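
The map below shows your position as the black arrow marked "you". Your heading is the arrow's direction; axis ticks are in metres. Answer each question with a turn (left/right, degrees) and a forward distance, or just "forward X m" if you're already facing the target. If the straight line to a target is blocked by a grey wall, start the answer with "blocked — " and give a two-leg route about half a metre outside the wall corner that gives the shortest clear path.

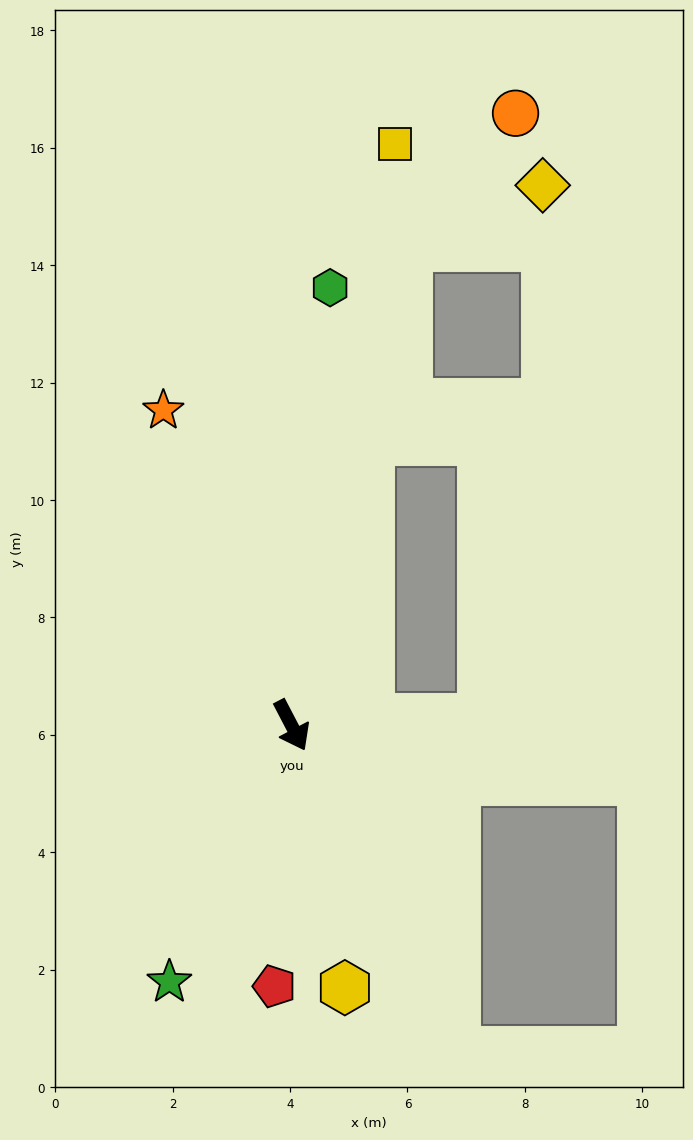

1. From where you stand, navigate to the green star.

turn right 53°, forward 4.8 m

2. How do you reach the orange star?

turn left 175°, forward 5.8 m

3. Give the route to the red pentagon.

turn right 31°, forward 4.5 m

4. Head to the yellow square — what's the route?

turn left 142°, forward 10.1 m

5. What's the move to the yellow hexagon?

turn right 16°, forward 4.6 m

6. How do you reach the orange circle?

blocked — turn left 139°, forward 8.4 m, then turn right 26°, forward 2.9 m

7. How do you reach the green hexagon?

turn left 147°, forward 7.5 m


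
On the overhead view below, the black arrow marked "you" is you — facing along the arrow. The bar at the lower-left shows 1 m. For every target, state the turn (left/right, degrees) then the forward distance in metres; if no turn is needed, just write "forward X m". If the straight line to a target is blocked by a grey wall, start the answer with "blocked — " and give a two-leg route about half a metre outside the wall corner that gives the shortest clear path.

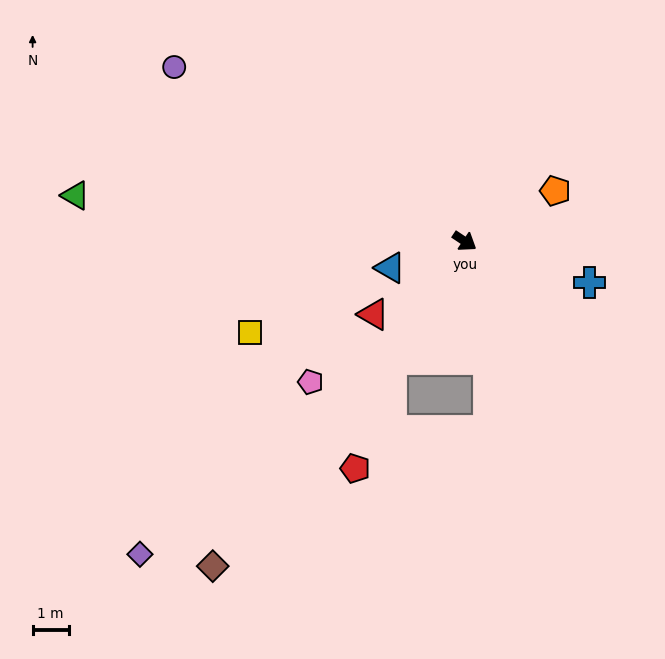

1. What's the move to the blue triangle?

turn right 127°, forward 2.2 m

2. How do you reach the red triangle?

turn right 108°, forward 3.2 m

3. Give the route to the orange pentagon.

turn left 63°, forward 2.9 m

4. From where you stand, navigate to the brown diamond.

turn right 94°, forward 11.4 m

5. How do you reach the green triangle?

turn right 153°, forward 10.9 m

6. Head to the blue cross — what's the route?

turn left 16°, forward 3.7 m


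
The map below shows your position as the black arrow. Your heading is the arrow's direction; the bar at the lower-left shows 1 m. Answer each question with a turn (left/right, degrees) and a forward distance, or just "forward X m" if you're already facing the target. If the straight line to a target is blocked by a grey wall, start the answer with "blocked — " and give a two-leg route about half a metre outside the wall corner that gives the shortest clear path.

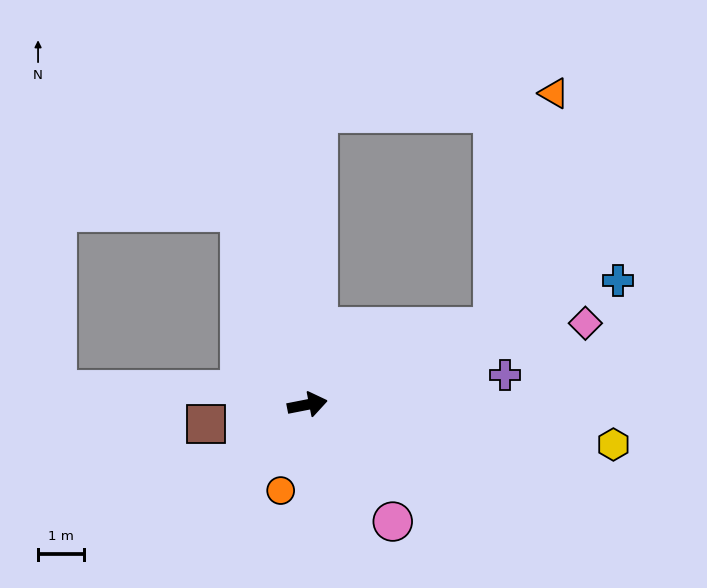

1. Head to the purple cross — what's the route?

turn right 2°, forward 4.4 m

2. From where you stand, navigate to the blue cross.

turn left 11°, forward 7.3 m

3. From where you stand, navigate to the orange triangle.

blocked — turn left 12°, forward 4.4 m, then turn left 52°, forward 5.3 m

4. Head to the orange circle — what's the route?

turn right 118°, forward 2.0 m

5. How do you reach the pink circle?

turn right 65°, forward 3.2 m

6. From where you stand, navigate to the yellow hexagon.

turn right 19°, forward 6.8 m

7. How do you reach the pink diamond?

turn left 5°, forward 6.4 m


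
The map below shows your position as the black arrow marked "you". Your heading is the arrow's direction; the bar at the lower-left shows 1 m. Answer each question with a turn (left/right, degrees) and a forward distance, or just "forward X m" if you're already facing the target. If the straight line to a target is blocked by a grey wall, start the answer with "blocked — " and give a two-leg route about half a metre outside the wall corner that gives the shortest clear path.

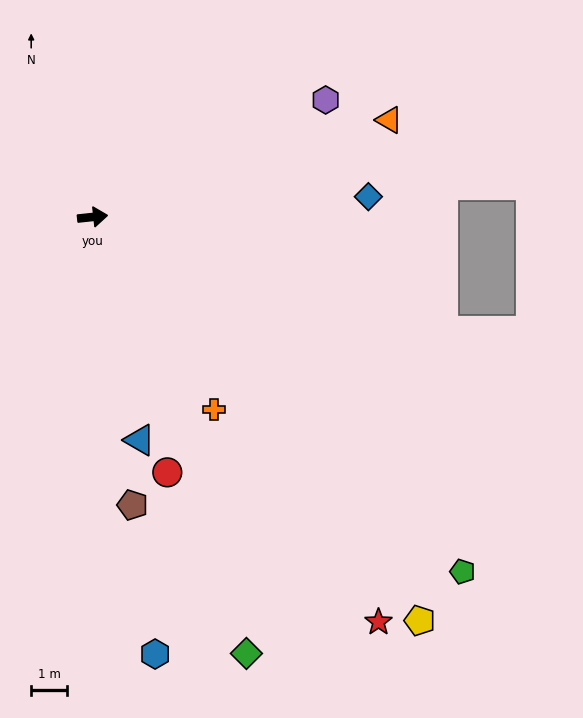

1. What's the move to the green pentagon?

turn right 50°, forward 14.2 m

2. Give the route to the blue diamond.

forward 7.7 m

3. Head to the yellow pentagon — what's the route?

turn right 57°, forward 14.4 m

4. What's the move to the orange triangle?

turn left 12°, forward 8.6 m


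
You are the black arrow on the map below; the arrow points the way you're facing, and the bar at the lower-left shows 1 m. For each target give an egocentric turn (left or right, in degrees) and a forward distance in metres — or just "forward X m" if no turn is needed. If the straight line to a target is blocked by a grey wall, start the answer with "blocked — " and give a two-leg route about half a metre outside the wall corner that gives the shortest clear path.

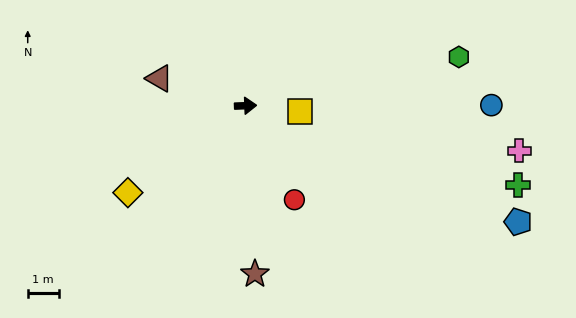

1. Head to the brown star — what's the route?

turn right 89°, forward 5.4 m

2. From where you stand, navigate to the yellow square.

turn right 8°, forward 1.8 m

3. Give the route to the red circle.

turn right 65°, forward 3.4 m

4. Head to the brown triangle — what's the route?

turn left 160°, forward 2.9 m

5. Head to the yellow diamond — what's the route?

turn right 146°, forward 4.7 m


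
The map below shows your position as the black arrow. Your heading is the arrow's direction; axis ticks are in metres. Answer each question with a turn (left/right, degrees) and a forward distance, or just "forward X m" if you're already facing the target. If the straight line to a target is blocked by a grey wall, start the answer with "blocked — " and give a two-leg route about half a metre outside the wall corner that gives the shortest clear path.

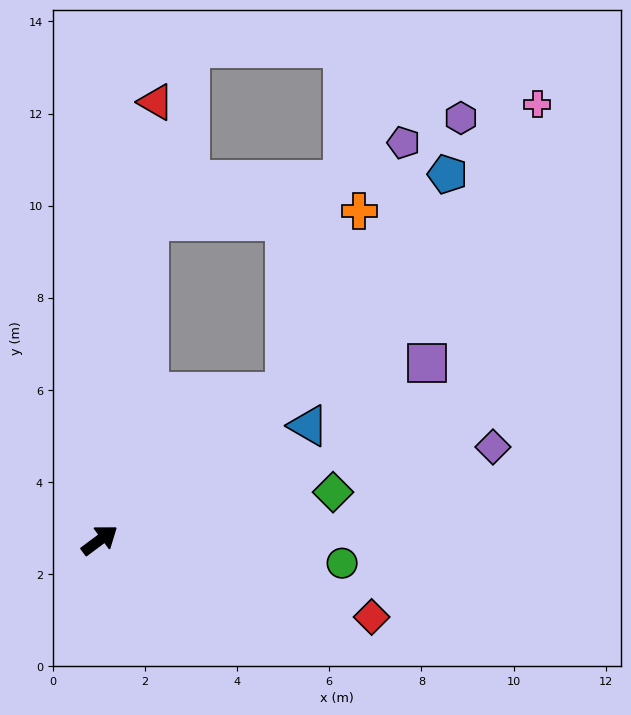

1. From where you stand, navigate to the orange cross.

blocked — turn left 2°, forward 5.2 m, then turn left 29°, forward 4.2 m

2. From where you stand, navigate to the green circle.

turn right 42°, forward 5.3 m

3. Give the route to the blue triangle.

turn right 8°, forward 5.2 m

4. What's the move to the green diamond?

turn right 25°, forward 5.2 m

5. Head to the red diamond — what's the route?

turn right 52°, forward 6.1 m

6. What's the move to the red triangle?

turn left 46°, forward 9.6 m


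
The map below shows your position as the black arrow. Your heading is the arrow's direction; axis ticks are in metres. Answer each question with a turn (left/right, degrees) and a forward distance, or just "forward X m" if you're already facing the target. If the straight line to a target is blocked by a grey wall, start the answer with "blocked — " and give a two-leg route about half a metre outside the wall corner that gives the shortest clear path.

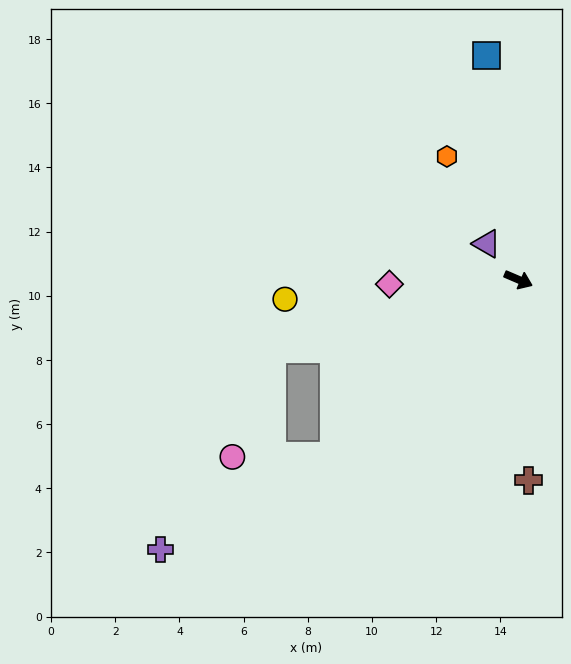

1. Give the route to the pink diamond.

turn right 155°, forward 4.0 m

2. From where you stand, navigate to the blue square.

turn left 121°, forward 7.1 m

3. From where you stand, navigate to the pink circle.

blocked — turn right 113°, forward 8.0 m, then turn right 43°, forward 3.2 m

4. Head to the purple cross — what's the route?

blocked — turn right 113°, forward 8.0 m, then turn right 15°, forward 6.1 m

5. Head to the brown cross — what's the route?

turn right 64°, forward 6.3 m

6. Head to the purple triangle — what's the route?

turn left 155°, forward 1.5 m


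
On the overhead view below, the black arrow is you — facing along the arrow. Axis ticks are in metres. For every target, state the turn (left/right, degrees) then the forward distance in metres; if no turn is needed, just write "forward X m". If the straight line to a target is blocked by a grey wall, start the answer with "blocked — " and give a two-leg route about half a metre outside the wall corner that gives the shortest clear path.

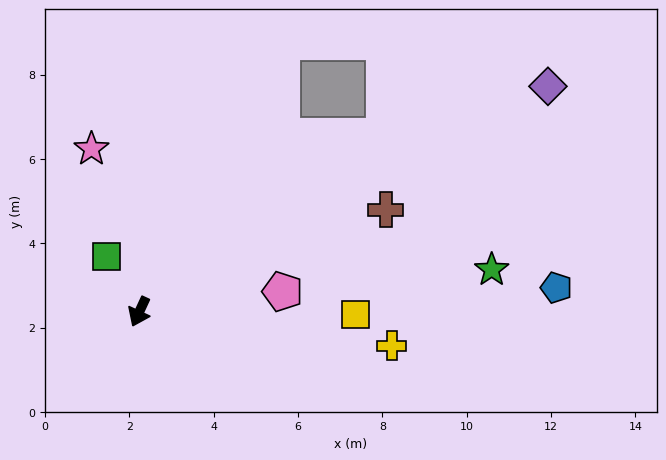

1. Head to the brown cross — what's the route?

turn left 137°, forward 6.3 m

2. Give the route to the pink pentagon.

turn left 123°, forward 3.4 m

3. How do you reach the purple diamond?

turn left 144°, forward 11.1 m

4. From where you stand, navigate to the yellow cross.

turn left 107°, forward 6.0 m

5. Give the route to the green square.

turn right 125°, forward 1.5 m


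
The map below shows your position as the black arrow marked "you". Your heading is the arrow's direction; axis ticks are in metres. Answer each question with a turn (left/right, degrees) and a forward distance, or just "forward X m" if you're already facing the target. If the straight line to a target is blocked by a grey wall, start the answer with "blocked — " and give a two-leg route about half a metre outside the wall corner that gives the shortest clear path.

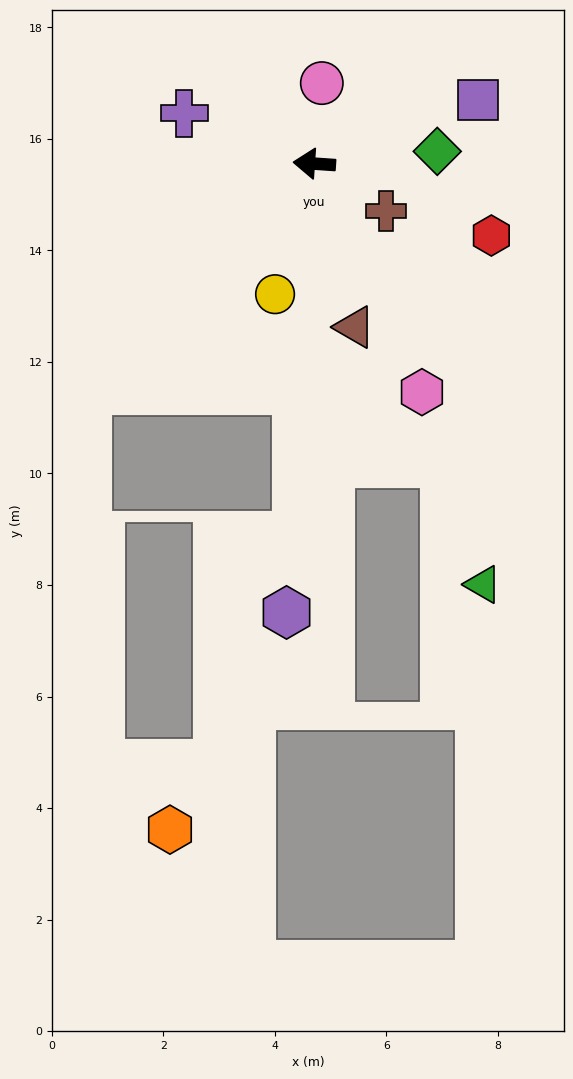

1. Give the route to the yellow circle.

turn left 77°, forward 2.4 m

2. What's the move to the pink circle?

turn right 91°, forward 1.5 m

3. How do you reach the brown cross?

turn left 151°, forward 1.5 m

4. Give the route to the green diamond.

turn right 170°, forward 2.2 m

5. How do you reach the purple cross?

turn right 17°, forward 2.5 m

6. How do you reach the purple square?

turn right 155°, forward 3.1 m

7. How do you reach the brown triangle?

turn left 108°, forward 3.0 m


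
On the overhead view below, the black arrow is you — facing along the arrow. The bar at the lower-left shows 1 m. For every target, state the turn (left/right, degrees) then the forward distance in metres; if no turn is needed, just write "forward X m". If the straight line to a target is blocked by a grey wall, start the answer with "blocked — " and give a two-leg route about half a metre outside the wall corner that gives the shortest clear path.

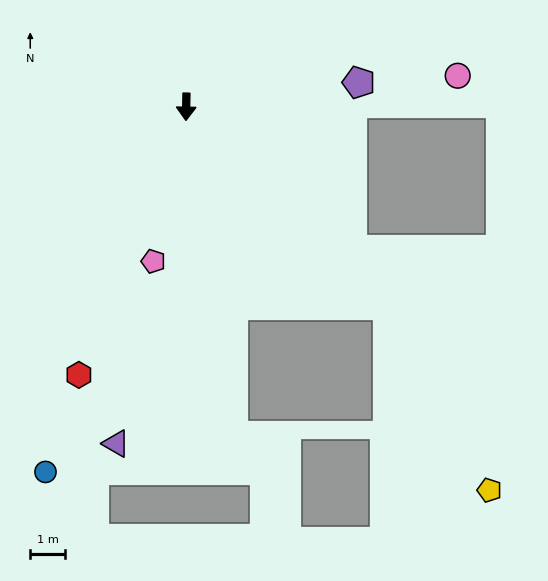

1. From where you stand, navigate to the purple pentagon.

turn left 99°, forward 5.0 m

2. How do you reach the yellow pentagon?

blocked — turn left 47°, forward 8.0 m, then turn right 17°, forward 6.0 m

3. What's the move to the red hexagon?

turn right 21°, forward 8.2 m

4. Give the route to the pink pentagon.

turn right 11°, forward 4.5 m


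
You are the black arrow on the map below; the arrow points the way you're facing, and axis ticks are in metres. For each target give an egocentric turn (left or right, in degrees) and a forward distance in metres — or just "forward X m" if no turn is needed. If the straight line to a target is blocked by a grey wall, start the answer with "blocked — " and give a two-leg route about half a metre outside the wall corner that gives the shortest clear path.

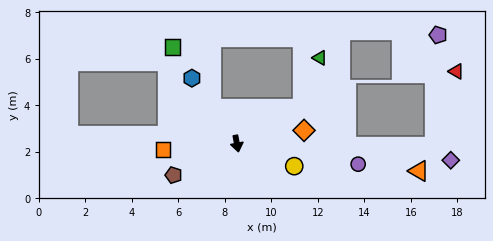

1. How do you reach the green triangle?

blocked — turn left 108°, forward 3.2 m, then turn left 42°, forward 2.3 m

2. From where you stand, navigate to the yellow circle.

turn left 58°, forward 2.7 m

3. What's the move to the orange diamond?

turn left 91°, forward 2.9 m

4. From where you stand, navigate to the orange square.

turn right 96°, forward 3.2 m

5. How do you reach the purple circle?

turn left 70°, forward 5.3 m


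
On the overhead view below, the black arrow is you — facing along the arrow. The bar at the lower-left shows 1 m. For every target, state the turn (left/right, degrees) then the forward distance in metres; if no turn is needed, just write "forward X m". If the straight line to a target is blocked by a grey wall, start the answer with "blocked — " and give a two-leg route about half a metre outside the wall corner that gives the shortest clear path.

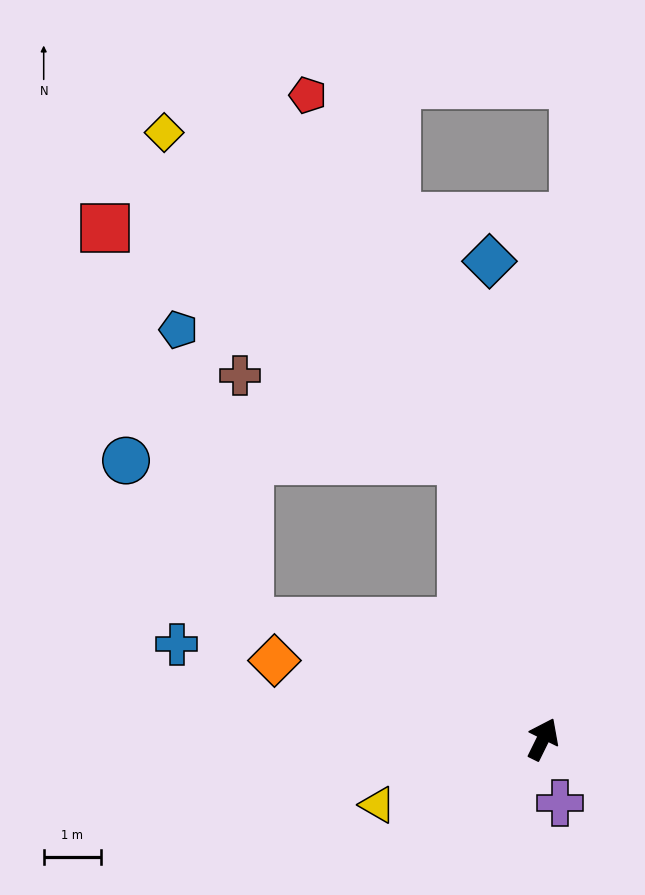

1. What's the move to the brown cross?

blocked — turn left 42°, forward 5.1 m, then turn left 53°, forward 4.1 m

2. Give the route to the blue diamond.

turn left 33°, forward 8.4 m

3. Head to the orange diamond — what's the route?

turn left 100°, forward 4.9 m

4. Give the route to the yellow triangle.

turn left 138°, forward 3.1 m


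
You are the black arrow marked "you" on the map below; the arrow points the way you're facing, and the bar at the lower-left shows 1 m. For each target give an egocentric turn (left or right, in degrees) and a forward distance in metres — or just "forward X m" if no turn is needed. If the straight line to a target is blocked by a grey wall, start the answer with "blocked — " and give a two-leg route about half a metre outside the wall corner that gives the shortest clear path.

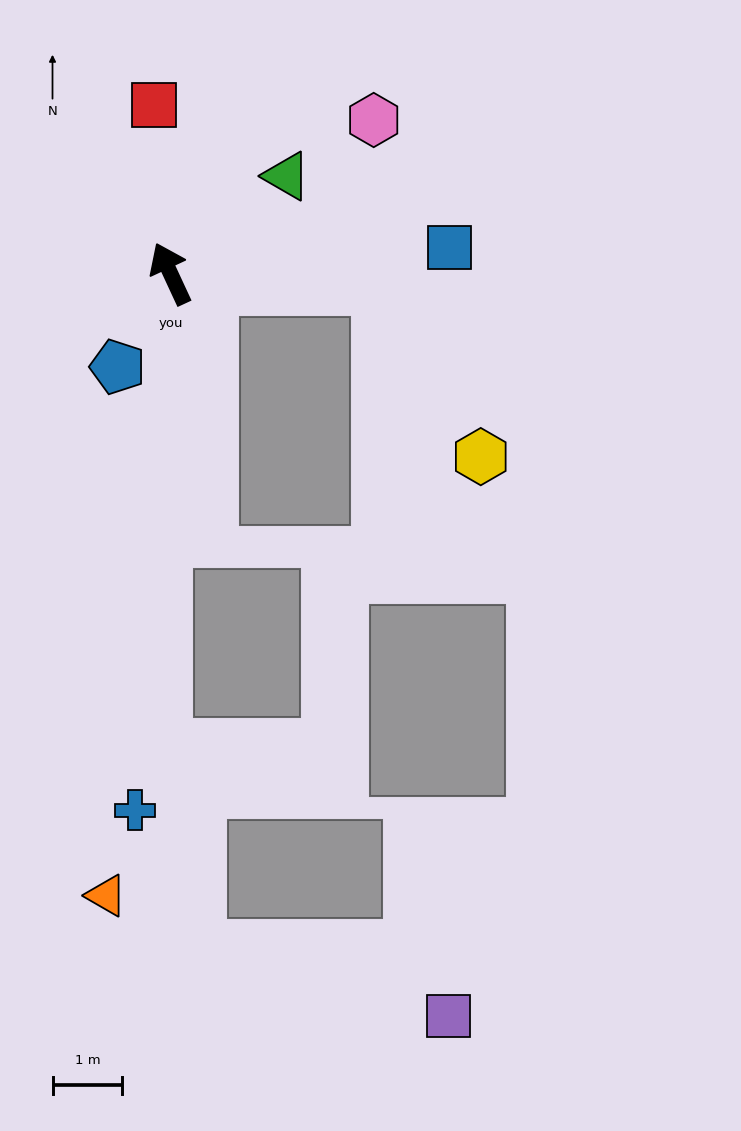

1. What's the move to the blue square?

turn right 110°, forward 4.0 m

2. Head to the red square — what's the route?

turn right 19°, forward 2.4 m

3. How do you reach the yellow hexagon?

blocked — turn right 118°, forward 3.0 m, then turn right 57°, forward 2.8 m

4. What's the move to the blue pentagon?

turn left 126°, forward 1.5 m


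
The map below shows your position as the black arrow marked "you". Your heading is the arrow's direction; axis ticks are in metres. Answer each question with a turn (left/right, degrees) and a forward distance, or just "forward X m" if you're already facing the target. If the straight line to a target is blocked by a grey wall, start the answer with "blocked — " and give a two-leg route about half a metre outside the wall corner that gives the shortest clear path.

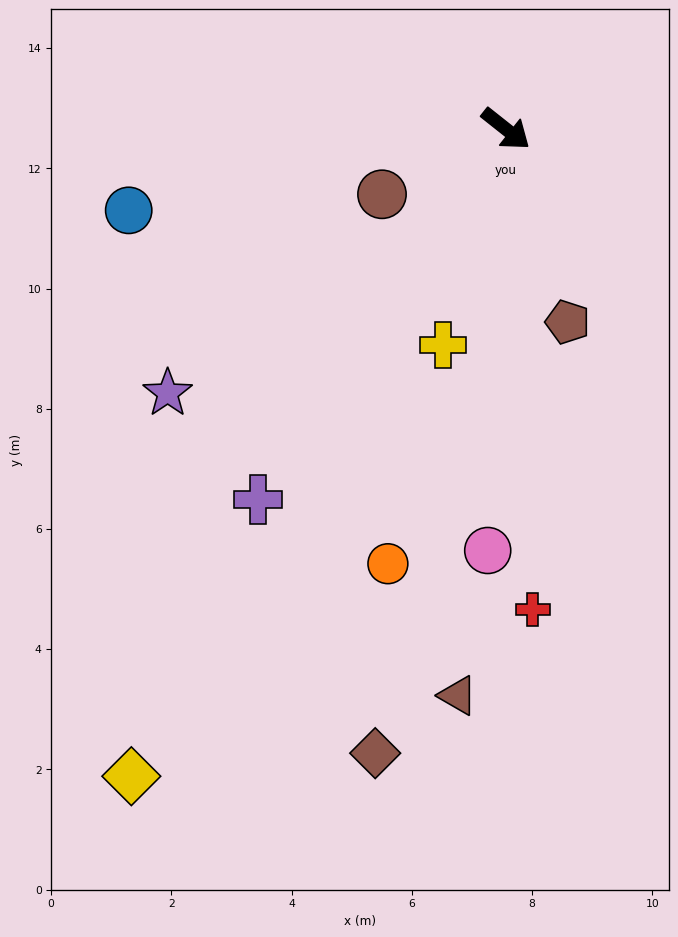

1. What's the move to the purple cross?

turn right 85°, forward 7.4 m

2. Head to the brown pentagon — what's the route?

turn right 34°, forward 3.4 m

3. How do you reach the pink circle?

turn right 54°, forward 7.0 m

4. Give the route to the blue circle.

turn right 129°, forward 6.4 m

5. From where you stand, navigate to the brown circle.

turn right 114°, forward 2.3 m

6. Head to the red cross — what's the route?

turn right 48°, forward 8.0 m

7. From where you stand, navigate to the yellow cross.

turn right 68°, forward 3.7 m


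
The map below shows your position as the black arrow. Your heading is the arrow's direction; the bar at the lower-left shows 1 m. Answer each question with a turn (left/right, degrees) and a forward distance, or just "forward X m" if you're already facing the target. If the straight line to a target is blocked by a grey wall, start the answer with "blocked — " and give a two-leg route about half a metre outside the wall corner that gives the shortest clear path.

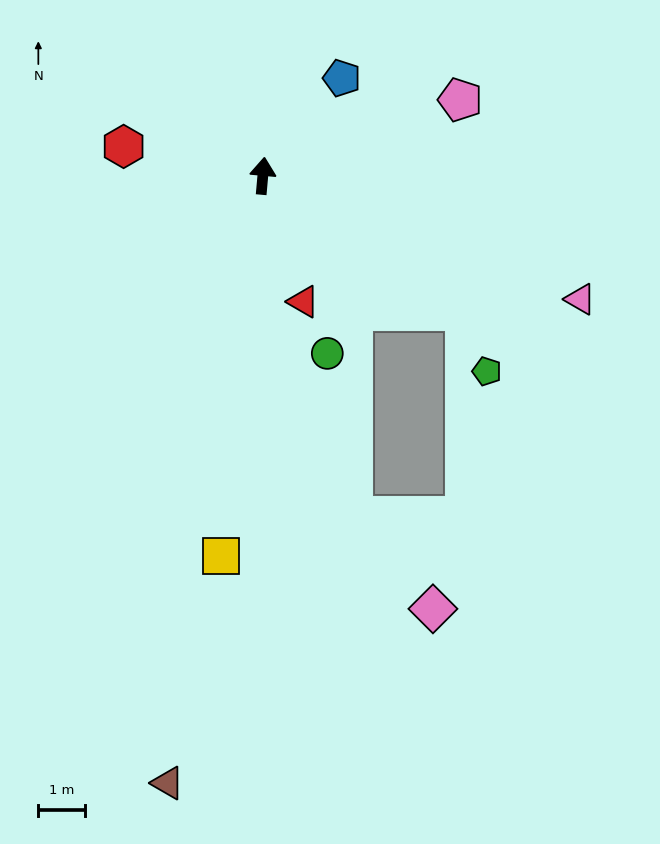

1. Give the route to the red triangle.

turn right 157°, forward 2.9 m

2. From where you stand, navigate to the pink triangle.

turn right 106°, forward 7.3 m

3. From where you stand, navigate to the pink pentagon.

turn right 64°, forward 4.6 m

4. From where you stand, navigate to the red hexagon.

turn left 83°, forward 3.1 m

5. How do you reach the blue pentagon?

turn right 34°, forward 2.7 m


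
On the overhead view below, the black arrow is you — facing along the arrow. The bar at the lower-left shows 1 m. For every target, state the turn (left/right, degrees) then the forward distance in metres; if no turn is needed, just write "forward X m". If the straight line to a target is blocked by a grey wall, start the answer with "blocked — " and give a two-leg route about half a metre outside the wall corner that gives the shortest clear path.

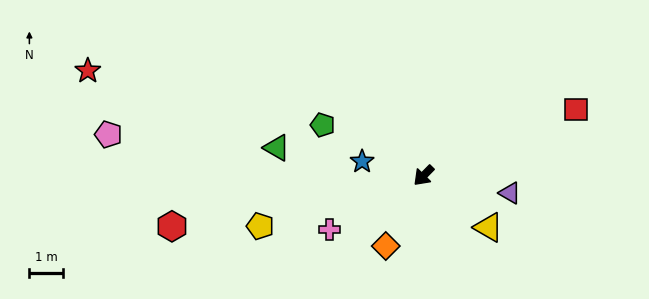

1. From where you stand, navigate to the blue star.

turn right 58°, forward 1.9 m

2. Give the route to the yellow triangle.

turn left 96°, forward 2.5 m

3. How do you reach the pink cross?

turn right 16°, forward 3.2 m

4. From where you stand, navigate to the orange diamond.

turn left 16°, forward 2.4 m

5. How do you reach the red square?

turn left 158°, forward 5.0 m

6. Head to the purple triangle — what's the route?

turn left 123°, forward 2.6 m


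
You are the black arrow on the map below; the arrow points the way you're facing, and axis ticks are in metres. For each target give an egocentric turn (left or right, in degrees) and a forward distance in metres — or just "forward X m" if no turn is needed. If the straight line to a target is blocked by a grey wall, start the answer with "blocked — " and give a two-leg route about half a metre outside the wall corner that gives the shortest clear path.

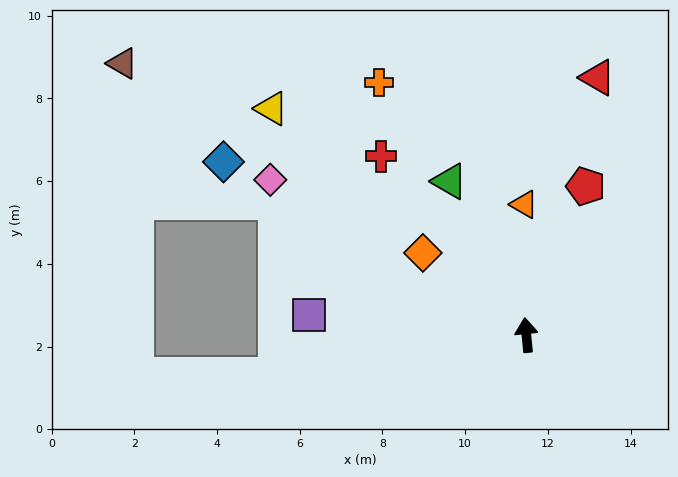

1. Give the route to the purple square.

turn left 79°, forward 5.3 m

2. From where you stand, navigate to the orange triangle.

turn right 5°, forward 3.2 m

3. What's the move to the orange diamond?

turn left 46°, forward 3.2 m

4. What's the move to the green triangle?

turn left 21°, forward 4.2 m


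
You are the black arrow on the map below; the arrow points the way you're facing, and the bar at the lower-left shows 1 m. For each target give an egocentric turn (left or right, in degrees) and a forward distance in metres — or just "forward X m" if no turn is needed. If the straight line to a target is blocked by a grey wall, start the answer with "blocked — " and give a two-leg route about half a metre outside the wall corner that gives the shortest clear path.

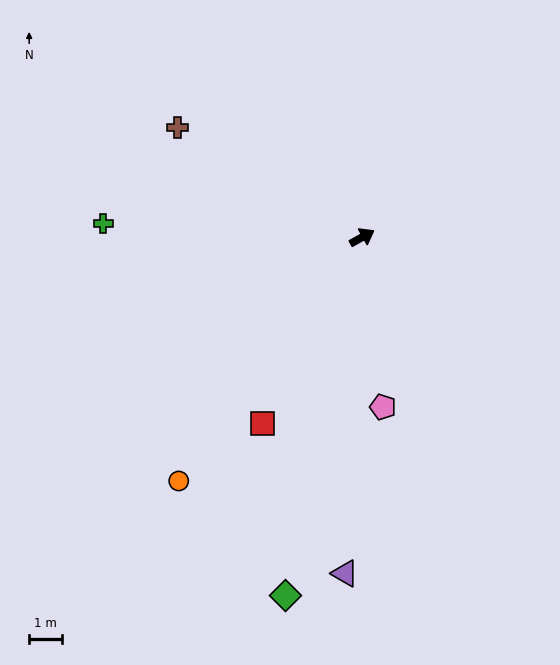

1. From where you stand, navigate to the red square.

turn right 147°, forward 6.5 m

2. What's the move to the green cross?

turn left 148°, forward 7.9 m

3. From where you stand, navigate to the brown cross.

turn left 120°, forward 6.6 m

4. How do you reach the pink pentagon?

turn right 112°, forward 5.2 m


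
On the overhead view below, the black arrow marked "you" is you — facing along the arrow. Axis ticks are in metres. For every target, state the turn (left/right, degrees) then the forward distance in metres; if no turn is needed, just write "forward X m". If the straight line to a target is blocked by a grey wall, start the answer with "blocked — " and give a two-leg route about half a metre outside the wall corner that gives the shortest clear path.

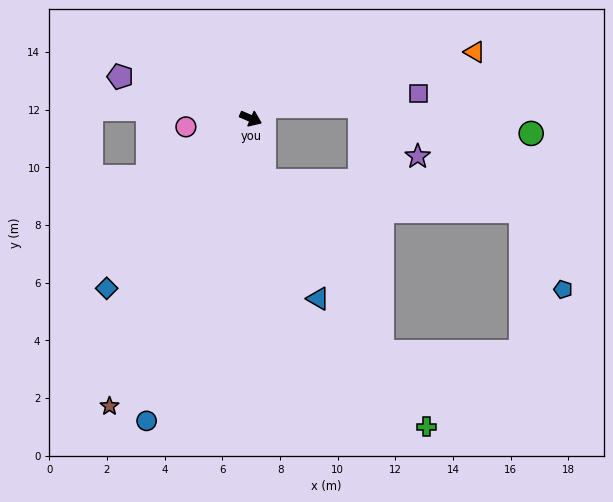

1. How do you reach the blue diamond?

turn right 107°, forward 7.7 m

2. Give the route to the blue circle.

turn right 86°, forward 11.1 m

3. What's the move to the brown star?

turn right 93°, forward 11.1 m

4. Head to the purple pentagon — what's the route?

turn right 174°, forward 4.8 m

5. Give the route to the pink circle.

turn right 149°, forward 2.3 m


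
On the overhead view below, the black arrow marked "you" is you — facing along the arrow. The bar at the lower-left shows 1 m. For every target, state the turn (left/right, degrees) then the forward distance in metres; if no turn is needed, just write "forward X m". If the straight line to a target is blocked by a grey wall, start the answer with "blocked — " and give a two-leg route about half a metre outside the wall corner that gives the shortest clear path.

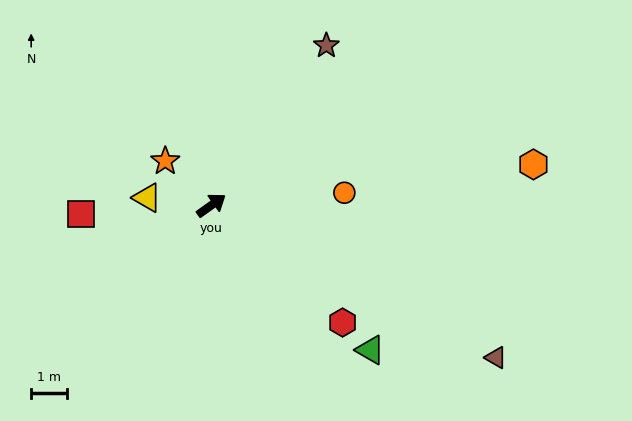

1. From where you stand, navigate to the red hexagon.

turn right 77°, forward 5.0 m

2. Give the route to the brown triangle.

turn right 64°, forward 9.1 m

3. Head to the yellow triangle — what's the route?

turn left 138°, forward 1.8 m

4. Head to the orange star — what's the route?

turn left 101°, forward 1.8 m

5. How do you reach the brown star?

turn left 19°, forward 5.6 m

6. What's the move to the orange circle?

turn right 30°, forward 3.8 m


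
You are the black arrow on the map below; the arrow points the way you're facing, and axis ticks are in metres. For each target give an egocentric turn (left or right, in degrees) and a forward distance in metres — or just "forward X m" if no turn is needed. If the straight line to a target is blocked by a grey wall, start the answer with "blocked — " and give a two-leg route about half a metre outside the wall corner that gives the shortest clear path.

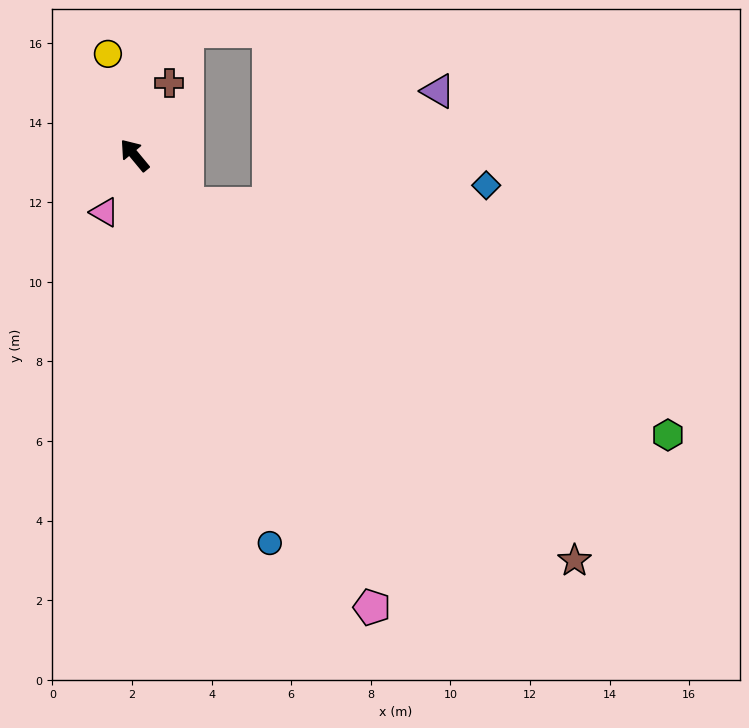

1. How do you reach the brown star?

turn right 172°, forward 15.0 m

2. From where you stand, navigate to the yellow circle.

turn right 25°, forward 2.6 m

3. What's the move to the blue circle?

turn left 160°, forward 10.3 m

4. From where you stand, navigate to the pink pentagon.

turn left 168°, forward 12.8 m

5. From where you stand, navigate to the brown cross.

turn right 65°, forward 2.0 m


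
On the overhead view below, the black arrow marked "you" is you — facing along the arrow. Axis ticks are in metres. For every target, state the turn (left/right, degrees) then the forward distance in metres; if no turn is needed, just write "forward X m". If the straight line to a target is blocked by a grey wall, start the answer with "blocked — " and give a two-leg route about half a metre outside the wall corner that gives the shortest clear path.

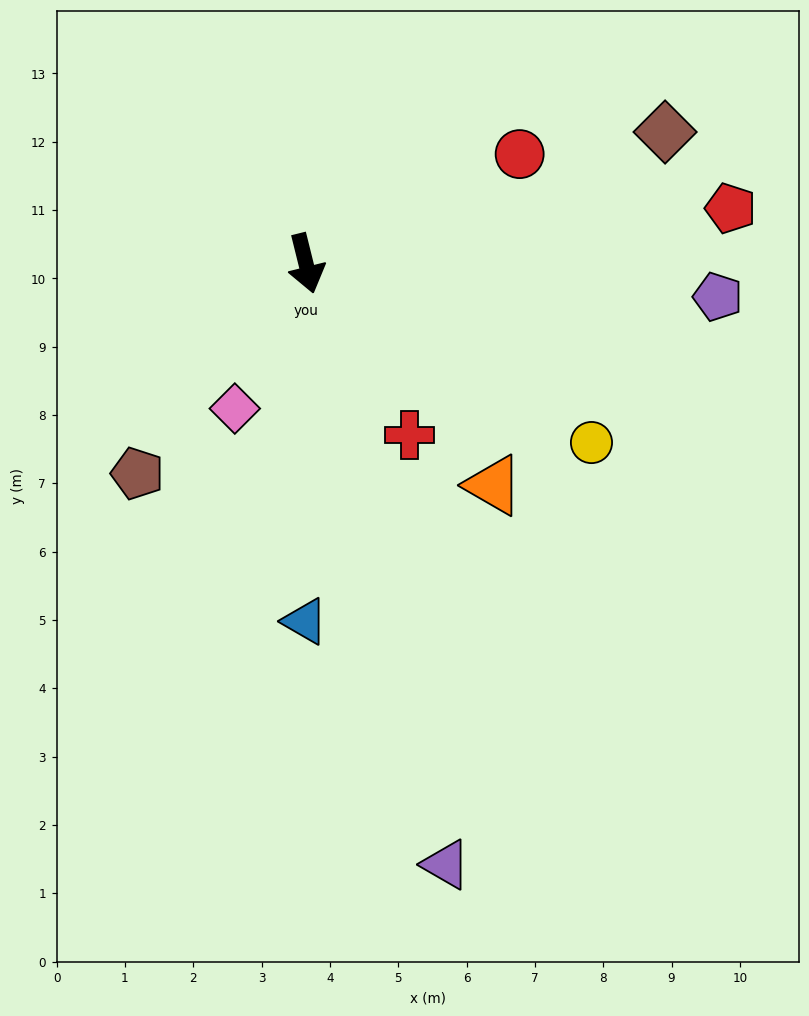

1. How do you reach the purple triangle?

forward 9.0 m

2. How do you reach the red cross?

turn left 17°, forward 2.9 m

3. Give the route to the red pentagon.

turn left 83°, forward 6.3 m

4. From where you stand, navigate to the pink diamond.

turn right 40°, forward 2.4 m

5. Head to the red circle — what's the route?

turn left 103°, forward 3.5 m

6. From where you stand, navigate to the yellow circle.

turn left 44°, forward 4.9 m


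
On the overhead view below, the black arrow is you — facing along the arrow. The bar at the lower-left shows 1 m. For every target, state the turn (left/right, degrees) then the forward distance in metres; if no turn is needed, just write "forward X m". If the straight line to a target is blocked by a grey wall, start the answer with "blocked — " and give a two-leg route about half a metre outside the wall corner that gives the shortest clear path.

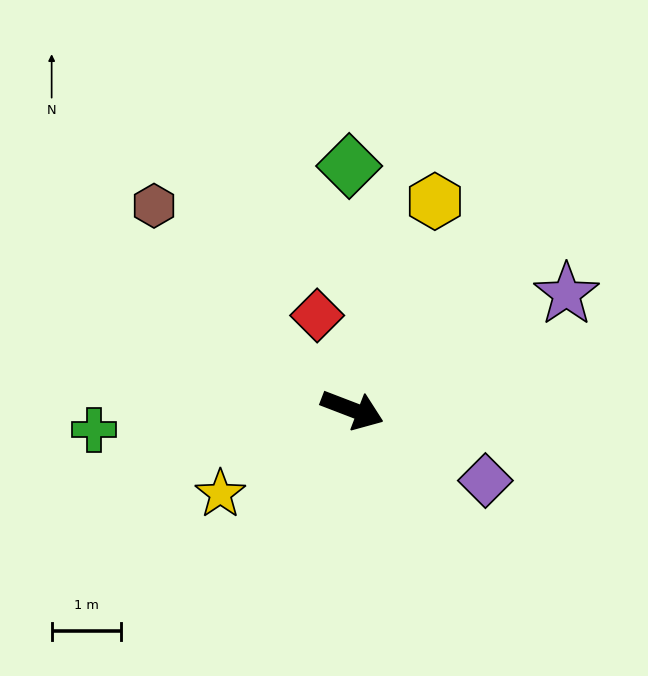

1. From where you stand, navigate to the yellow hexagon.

turn left 89°, forward 3.2 m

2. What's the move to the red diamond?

turn left 131°, forward 1.5 m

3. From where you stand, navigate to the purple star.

turn left 49°, forward 3.5 m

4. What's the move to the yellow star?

turn right 126°, forward 2.3 m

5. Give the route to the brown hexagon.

turn left 155°, forward 4.1 m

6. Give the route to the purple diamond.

turn right 7°, forward 2.2 m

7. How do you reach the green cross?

turn right 155°, forward 3.8 m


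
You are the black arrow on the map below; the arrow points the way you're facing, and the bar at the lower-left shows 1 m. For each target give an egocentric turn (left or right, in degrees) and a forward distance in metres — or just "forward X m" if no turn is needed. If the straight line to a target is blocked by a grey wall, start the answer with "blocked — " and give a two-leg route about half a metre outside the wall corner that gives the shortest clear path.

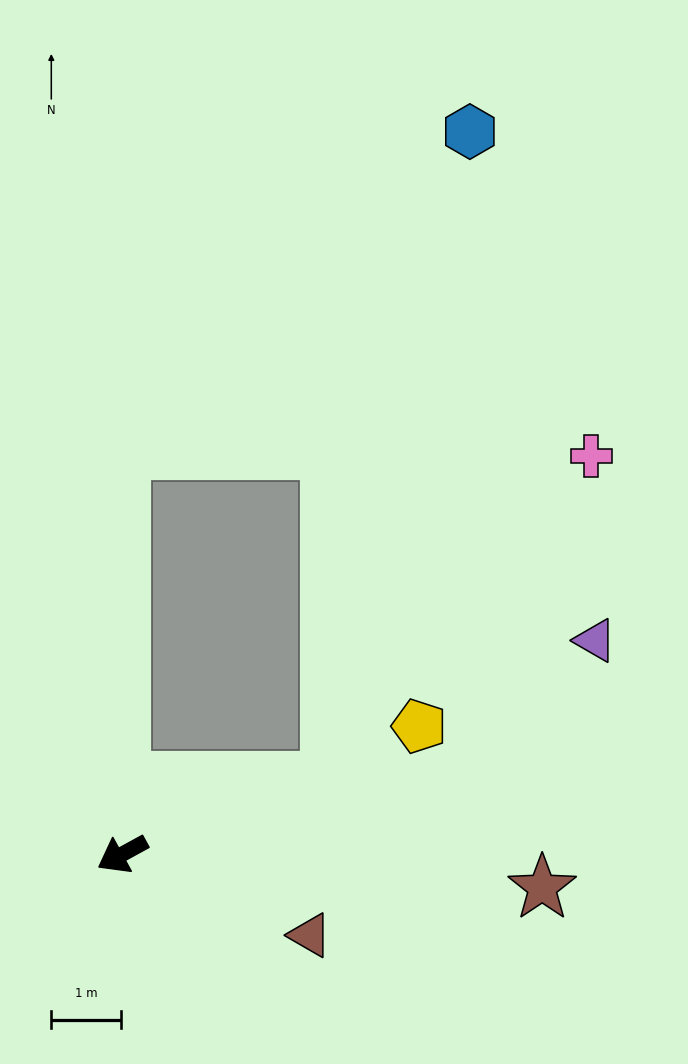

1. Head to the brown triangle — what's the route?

turn left 128°, forward 2.9 m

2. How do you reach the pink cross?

blocked — turn right 118°, forward 5.8 m, then turn right 91°, forward 6.7 m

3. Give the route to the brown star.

turn left 147°, forward 6.0 m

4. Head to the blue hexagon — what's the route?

blocked — turn right 118°, forward 5.8 m, then turn right 48°, forward 6.8 m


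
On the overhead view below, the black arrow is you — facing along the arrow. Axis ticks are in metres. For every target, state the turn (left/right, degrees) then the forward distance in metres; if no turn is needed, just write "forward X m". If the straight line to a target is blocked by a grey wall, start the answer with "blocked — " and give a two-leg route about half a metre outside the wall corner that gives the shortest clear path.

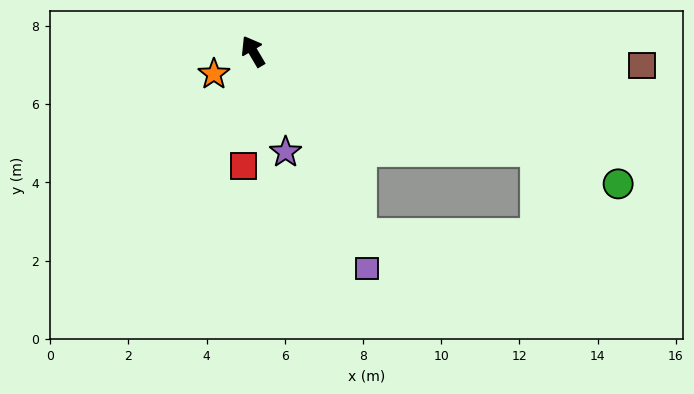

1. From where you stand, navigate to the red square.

turn left 145°, forward 2.9 m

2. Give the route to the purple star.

turn left 167°, forward 2.7 m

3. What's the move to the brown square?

turn right 123°, forward 10.0 m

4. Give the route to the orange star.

turn left 90°, forward 1.2 m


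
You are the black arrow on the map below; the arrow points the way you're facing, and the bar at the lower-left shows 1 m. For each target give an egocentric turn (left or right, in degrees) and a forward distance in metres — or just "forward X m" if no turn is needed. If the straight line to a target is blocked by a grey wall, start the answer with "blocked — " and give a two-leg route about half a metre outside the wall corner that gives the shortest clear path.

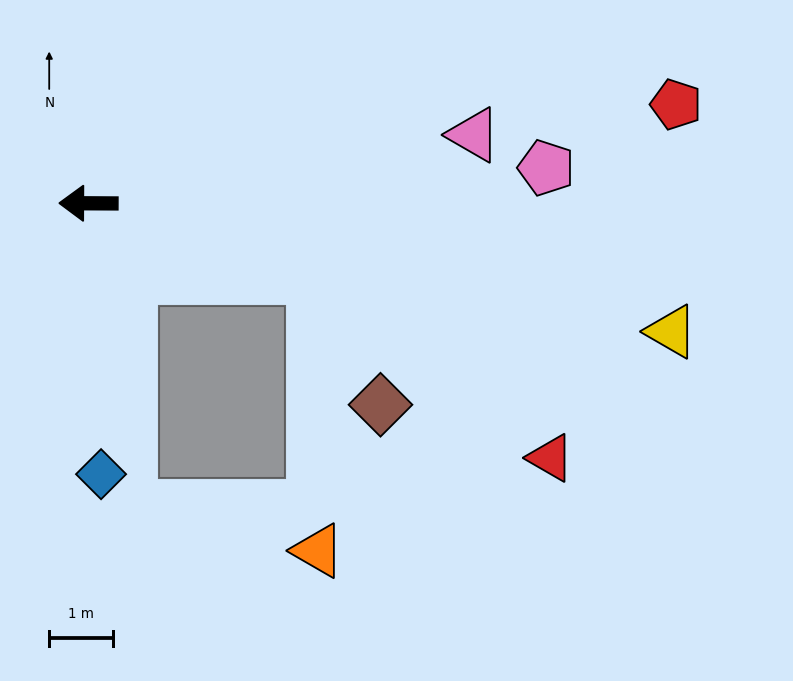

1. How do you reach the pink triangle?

turn right 170°, forward 6.1 m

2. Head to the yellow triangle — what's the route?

turn left 168°, forward 9.3 m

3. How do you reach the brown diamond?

blocked — turn left 162°, forward 3.7 m, then turn right 44°, forward 2.3 m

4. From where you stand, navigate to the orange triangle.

blocked — turn left 162°, forward 3.7 m, then turn right 71°, forward 4.3 m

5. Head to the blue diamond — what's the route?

turn left 93°, forward 4.2 m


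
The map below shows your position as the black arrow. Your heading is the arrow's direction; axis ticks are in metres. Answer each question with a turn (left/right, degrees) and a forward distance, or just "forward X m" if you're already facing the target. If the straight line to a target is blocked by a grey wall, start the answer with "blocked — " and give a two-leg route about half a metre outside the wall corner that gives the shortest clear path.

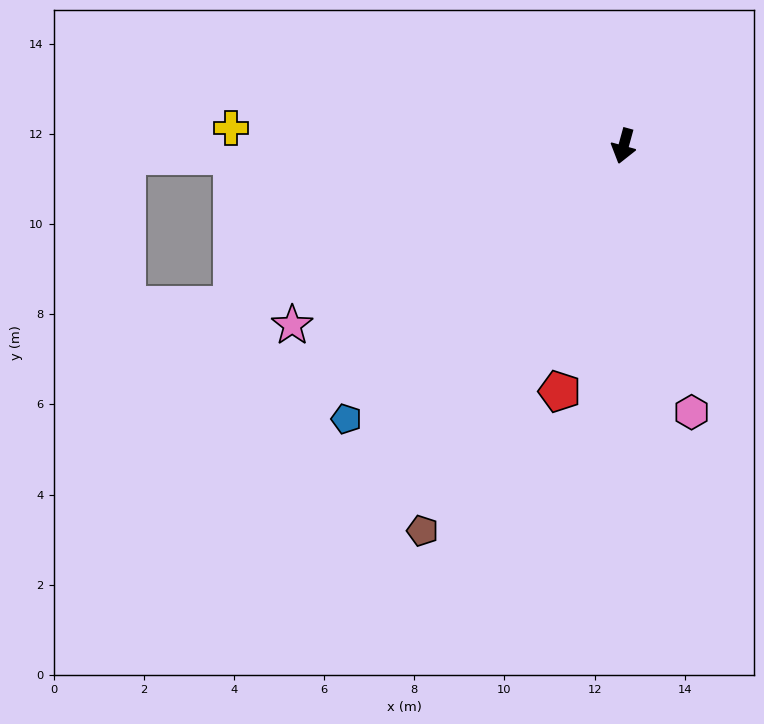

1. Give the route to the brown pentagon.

turn right 12°, forward 9.6 m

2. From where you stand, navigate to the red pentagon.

forward 5.6 m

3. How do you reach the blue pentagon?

turn right 30°, forward 8.6 m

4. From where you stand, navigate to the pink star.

turn right 46°, forward 8.4 m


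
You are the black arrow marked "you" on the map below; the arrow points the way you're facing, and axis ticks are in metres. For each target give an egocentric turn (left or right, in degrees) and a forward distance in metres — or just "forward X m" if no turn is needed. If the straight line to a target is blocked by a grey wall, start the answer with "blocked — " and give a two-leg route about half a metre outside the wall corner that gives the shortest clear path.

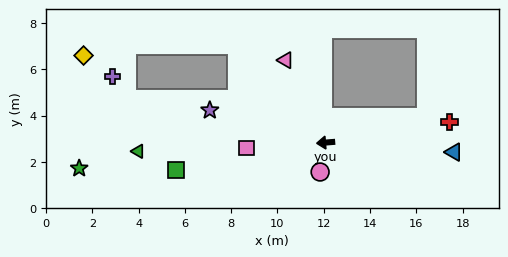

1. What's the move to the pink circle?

turn left 75°, forward 1.3 m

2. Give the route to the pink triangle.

turn right 69°, forward 4.0 m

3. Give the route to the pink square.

forward 3.4 m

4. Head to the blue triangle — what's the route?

turn left 171°, forward 5.6 m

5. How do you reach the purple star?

turn right 20°, forward 5.2 m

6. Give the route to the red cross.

turn right 175°, forward 5.4 m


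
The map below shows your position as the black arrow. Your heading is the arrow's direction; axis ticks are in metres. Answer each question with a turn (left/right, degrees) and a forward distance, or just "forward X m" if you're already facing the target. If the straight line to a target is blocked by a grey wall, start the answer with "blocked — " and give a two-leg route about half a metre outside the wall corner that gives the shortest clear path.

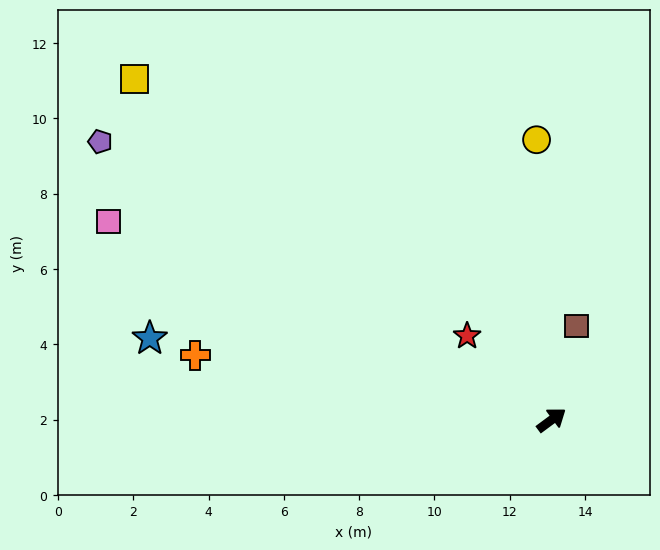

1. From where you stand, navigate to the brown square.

turn left 38°, forward 2.6 m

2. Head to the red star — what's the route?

turn left 99°, forward 3.2 m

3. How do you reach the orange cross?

turn left 133°, forward 9.6 m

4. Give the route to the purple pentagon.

turn left 112°, forward 14.1 m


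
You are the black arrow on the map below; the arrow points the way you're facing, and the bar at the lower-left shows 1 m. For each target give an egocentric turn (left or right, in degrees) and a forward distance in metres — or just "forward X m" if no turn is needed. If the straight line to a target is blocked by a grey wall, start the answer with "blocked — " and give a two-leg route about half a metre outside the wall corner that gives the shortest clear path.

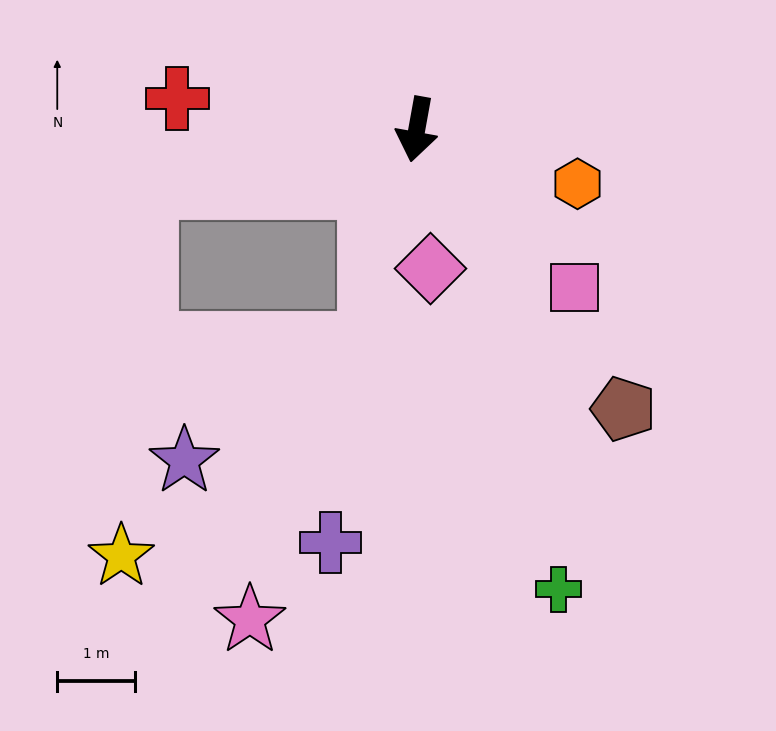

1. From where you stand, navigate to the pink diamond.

turn left 16°, forward 1.8 m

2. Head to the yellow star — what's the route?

blocked — turn right 68°, forward 3.6 m, then turn left 74°, forward 4.8 m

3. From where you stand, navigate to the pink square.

turn left 55°, forward 2.9 m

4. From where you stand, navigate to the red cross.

turn right 87°, forward 3.1 m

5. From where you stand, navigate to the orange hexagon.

turn left 82°, forward 2.2 m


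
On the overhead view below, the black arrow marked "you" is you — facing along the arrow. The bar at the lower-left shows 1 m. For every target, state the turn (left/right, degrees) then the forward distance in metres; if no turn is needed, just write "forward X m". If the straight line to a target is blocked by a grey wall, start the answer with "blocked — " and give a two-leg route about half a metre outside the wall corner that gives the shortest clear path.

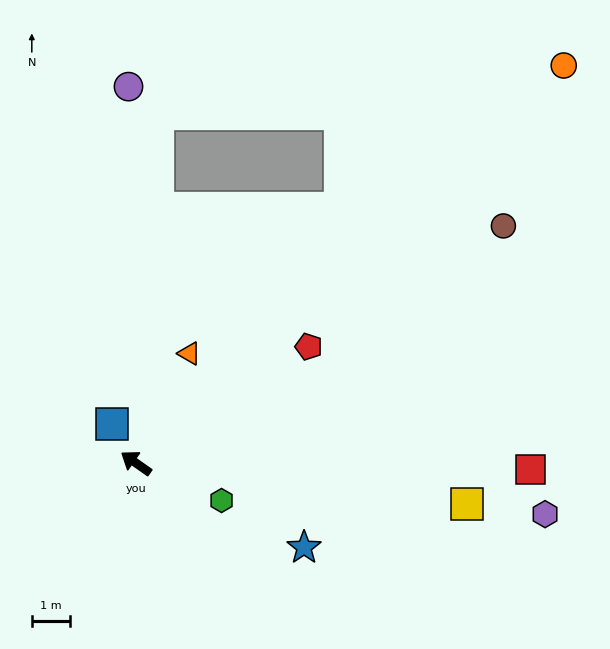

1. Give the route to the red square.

turn right 146°, forward 10.4 m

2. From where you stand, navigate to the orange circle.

turn right 102°, forward 15.4 m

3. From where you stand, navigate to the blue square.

turn right 24°, forward 1.2 m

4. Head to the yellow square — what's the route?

turn right 152°, forward 8.8 m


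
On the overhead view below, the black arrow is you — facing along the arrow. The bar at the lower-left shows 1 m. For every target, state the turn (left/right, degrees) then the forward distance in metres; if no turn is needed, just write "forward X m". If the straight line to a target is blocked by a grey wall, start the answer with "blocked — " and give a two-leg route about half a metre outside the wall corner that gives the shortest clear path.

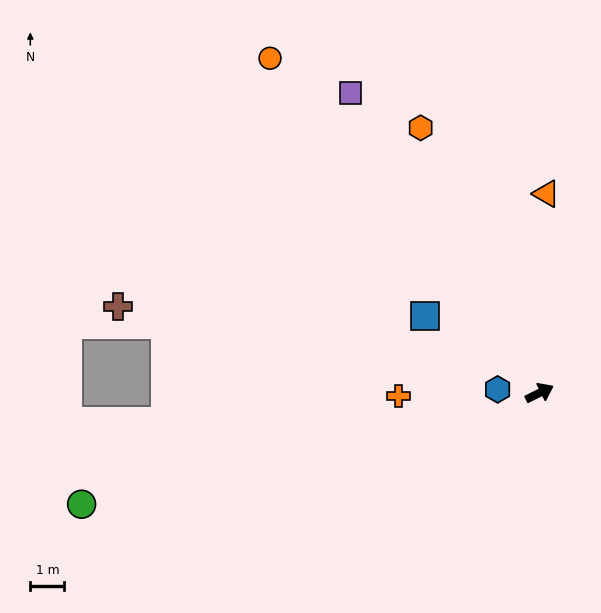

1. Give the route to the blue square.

turn left 120°, forward 4.0 m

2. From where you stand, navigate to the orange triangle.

turn left 62°, forward 5.8 m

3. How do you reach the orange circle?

turn left 102°, forward 12.6 m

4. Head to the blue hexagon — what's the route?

turn left 149°, forward 1.2 m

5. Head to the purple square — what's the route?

turn left 96°, forward 10.4 m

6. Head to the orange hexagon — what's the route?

turn left 88°, forward 8.5 m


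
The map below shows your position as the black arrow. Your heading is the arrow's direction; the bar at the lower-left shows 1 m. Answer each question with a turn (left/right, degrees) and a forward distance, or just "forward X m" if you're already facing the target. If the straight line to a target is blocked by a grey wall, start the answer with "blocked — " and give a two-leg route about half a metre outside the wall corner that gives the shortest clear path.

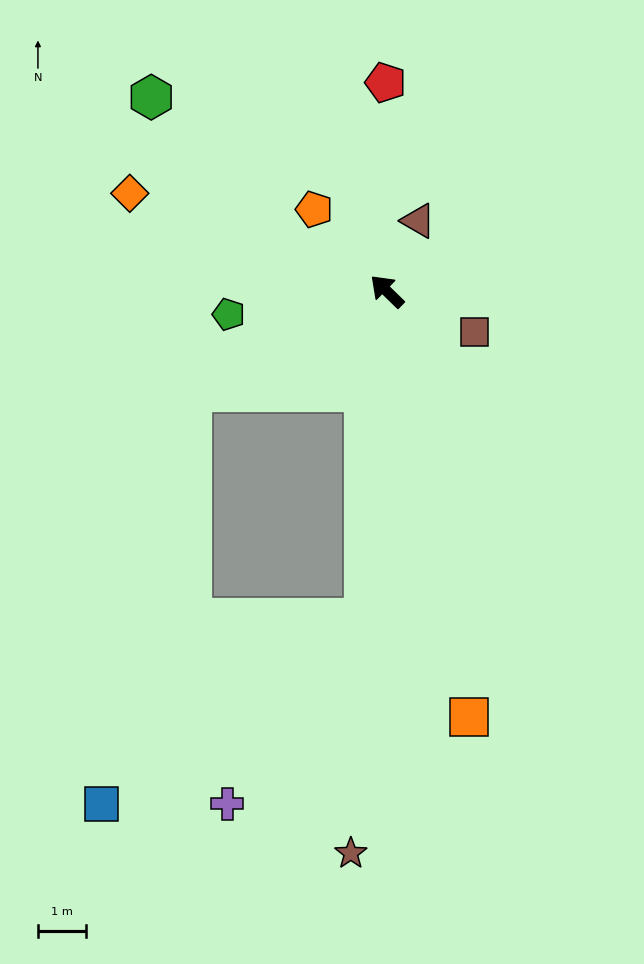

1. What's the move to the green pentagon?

turn left 53°, forward 3.3 m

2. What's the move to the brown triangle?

turn right 70°, forward 1.6 m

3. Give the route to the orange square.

turn left 145°, forward 9.0 m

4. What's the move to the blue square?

blocked — turn left 71°, forward 4.6 m, then turn left 51°, forward 8.8 m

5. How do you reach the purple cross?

blocked — turn left 130°, forward 6.8 m, then turn right 32°, forward 4.8 m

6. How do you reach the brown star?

turn left 131°, forward 11.7 m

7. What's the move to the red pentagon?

turn right 45°, forward 4.3 m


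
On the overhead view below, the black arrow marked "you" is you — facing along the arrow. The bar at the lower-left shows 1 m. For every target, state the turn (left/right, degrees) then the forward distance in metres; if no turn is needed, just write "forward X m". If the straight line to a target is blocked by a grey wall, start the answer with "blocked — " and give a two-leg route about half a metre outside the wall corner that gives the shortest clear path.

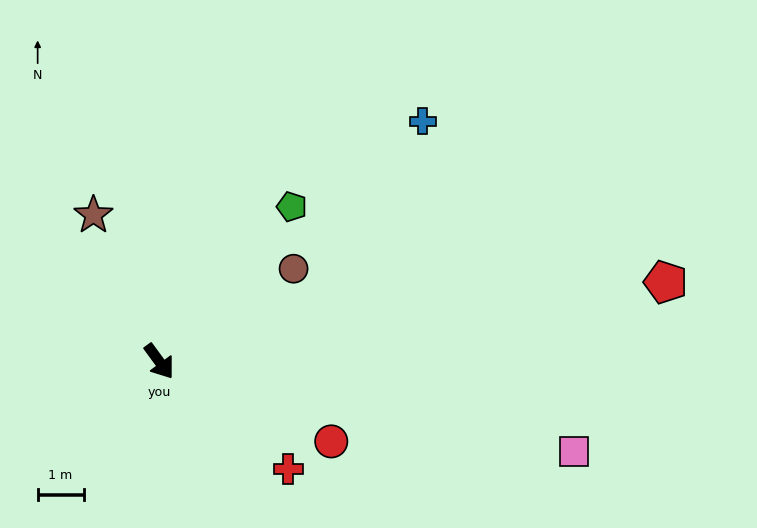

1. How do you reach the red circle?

turn left 29°, forward 4.1 m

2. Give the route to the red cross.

turn left 14°, forward 3.7 m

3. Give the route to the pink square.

turn left 41°, forward 9.2 m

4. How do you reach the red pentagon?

turn left 63°, forward 11.2 m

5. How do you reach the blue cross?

turn left 96°, forward 7.8 m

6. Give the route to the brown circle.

turn left 88°, forward 3.6 m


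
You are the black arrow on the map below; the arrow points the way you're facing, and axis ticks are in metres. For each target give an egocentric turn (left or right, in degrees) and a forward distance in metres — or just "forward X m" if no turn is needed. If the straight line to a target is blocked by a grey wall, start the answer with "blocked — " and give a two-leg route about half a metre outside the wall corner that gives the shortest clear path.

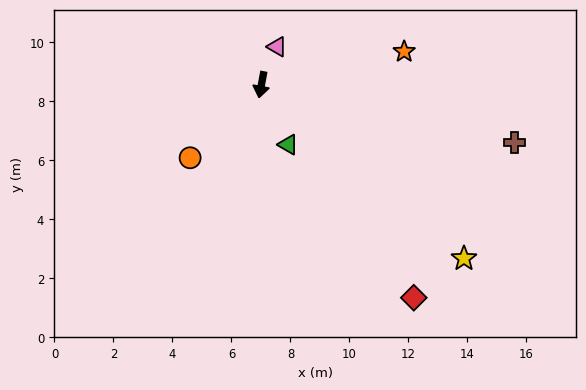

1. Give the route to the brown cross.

turn left 88°, forward 8.8 m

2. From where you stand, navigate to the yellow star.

turn left 60°, forward 9.0 m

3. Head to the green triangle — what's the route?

turn left 35°, forward 2.2 m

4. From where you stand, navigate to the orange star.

turn left 114°, forward 5.0 m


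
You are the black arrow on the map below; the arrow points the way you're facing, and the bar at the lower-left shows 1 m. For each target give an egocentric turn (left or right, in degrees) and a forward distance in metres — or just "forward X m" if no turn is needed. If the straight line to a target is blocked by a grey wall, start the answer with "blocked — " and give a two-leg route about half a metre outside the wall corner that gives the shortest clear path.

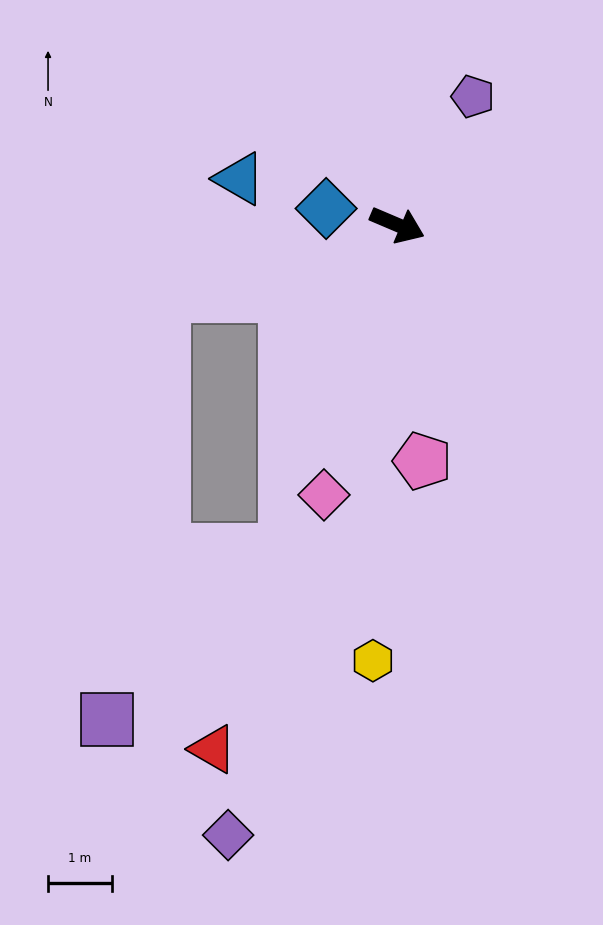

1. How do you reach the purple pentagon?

turn left 83°, forward 2.3 m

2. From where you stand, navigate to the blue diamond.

turn right 170°, forward 1.1 m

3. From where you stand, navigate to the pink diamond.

turn right 82°, forward 4.4 m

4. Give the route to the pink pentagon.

turn right 61°, forward 3.7 m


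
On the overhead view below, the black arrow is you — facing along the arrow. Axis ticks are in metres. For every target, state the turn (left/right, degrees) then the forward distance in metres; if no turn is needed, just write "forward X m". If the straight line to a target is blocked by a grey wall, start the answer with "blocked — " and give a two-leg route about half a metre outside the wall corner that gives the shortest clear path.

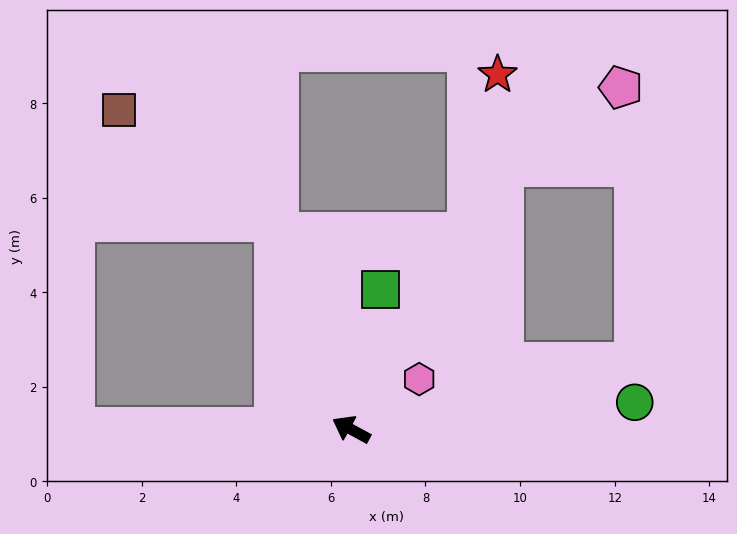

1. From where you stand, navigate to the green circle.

turn right 146°, forward 6.0 m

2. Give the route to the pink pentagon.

blocked — turn right 92°, forward 6.4 m, then turn right 26°, forward 3.0 m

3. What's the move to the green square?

turn right 73°, forward 3.0 m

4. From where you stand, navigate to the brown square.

blocked — turn right 41°, forward 4.7 m, then turn left 34°, forward 4.0 m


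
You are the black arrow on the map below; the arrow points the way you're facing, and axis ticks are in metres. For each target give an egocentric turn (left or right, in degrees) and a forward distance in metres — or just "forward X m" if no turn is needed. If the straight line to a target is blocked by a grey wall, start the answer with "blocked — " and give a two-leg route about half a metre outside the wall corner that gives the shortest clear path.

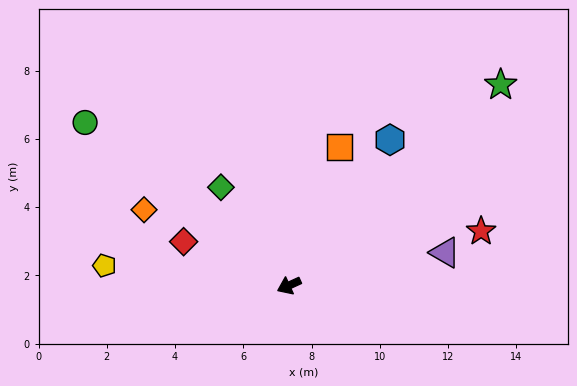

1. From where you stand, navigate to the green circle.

turn right 63°, forward 7.6 m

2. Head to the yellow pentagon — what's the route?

turn right 31°, forward 5.4 m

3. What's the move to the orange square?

turn right 135°, forward 4.3 m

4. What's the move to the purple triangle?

turn left 167°, forward 4.7 m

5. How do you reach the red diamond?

turn right 47°, forward 3.3 m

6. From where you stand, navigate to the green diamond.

turn right 80°, forward 3.5 m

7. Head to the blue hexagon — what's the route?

turn right 149°, forward 5.2 m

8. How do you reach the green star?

turn right 161°, forward 8.5 m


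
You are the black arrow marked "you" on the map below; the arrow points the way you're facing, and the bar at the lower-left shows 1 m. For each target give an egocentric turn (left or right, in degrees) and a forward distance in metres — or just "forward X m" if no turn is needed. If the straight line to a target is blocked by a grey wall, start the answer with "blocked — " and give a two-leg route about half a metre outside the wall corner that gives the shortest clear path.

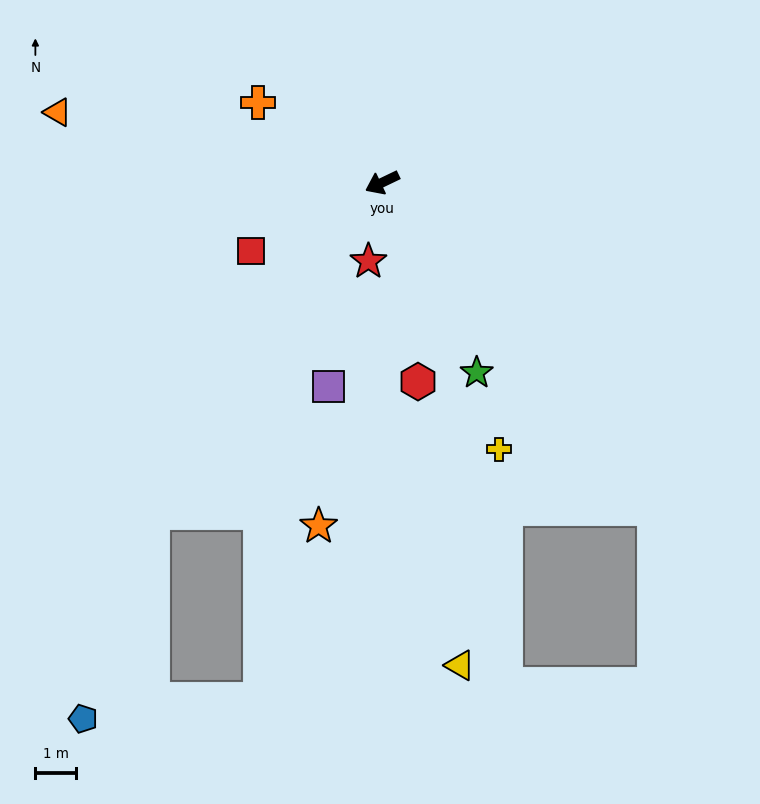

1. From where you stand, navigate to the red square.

forward 3.6 m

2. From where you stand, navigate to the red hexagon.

turn left 75°, forward 4.9 m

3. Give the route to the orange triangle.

turn right 38°, forward 8.1 m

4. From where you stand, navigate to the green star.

turn left 91°, forward 5.2 m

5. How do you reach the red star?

turn left 54°, forward 2.0 m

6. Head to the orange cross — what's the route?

turn right 58°, forward 3.6 m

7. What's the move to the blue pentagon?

blocked — turn left 30°, forward 9.8 m, then turn left 16°, forward 5.3 m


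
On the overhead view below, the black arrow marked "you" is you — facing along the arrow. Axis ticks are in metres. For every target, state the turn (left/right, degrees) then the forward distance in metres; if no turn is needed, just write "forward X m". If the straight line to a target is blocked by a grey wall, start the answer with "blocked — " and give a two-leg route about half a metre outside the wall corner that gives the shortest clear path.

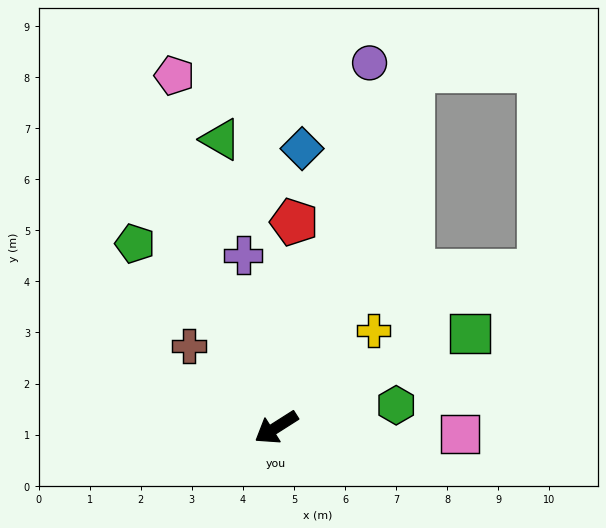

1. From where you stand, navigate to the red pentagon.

turn right 127°, forward 4.0 m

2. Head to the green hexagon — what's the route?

turn left 158°, forward 2.4 m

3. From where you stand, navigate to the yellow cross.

turn right 167°, forward 2.7 m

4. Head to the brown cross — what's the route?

turn right 76°, forward 2.3 m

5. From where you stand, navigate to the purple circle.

turn right 137°, forward 7.4 m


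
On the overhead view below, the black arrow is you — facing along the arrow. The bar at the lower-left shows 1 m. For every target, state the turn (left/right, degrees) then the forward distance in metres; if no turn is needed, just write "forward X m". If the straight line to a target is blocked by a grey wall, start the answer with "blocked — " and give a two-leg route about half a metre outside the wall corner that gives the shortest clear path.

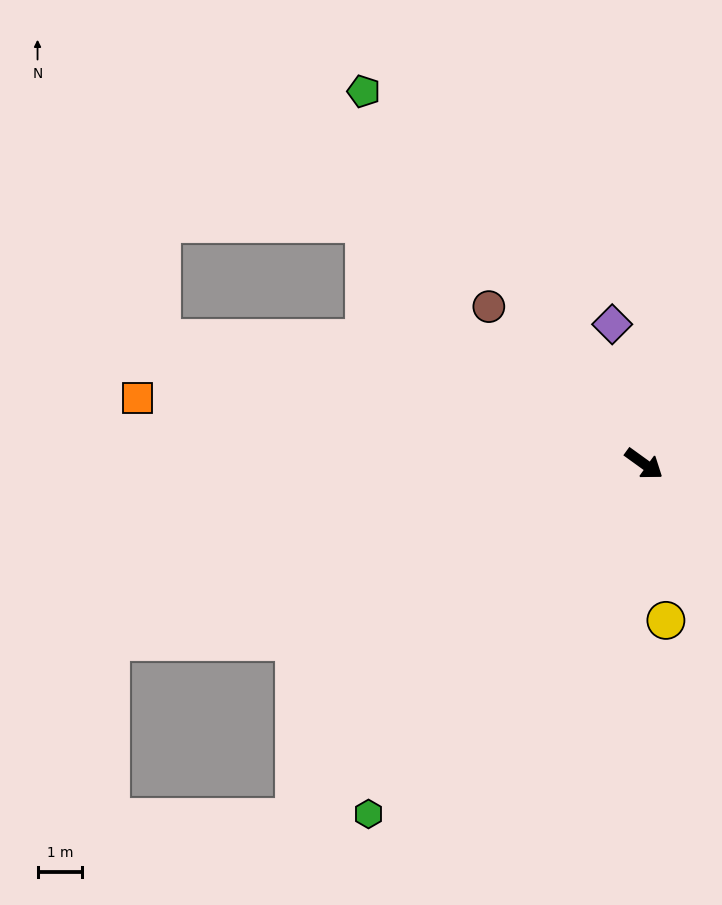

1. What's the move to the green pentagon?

turn left 163°, forward 10.5 m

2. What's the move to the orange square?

turn right 152°, forward 11.5 m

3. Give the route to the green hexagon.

turn right 92°, forward 10.0 m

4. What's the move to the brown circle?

turn left 170°, forward 5.0 m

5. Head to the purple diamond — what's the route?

turn left 139°, forward 3.2 m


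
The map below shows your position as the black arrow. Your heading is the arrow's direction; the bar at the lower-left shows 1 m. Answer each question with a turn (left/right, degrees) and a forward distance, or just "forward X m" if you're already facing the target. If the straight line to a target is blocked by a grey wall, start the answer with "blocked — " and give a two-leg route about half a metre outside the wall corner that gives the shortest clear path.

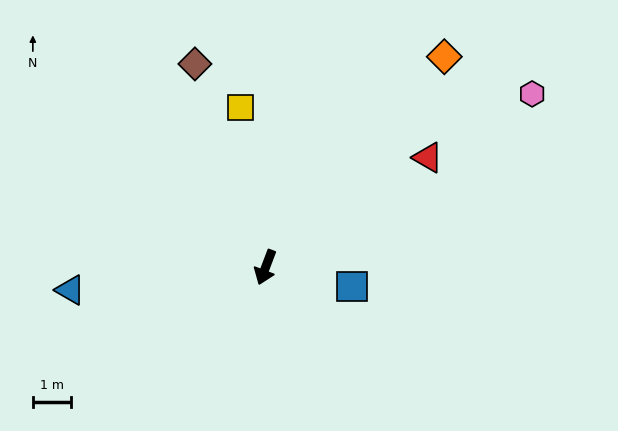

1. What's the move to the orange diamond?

turn left 160°, forward 7.3 m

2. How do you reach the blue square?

turn left 98°, forward 2.3 m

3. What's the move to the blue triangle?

turn right 63°, forward 5.2 m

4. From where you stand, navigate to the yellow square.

turn right 150°, forward 4.2 m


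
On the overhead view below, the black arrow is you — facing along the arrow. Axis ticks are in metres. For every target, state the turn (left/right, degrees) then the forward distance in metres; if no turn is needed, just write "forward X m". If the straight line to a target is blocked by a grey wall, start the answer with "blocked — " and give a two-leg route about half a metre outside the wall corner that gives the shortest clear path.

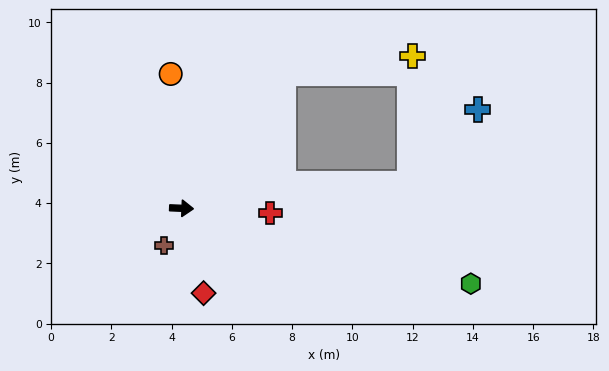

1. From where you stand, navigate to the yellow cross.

blocked — turn left 55°, forward 5.6 m, then turn right 45°, forward 4.3 m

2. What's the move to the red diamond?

turn right 73°, forward 2.9 m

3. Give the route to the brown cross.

turn right 113°, forward 1.4 m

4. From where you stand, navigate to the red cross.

forward 2.9 m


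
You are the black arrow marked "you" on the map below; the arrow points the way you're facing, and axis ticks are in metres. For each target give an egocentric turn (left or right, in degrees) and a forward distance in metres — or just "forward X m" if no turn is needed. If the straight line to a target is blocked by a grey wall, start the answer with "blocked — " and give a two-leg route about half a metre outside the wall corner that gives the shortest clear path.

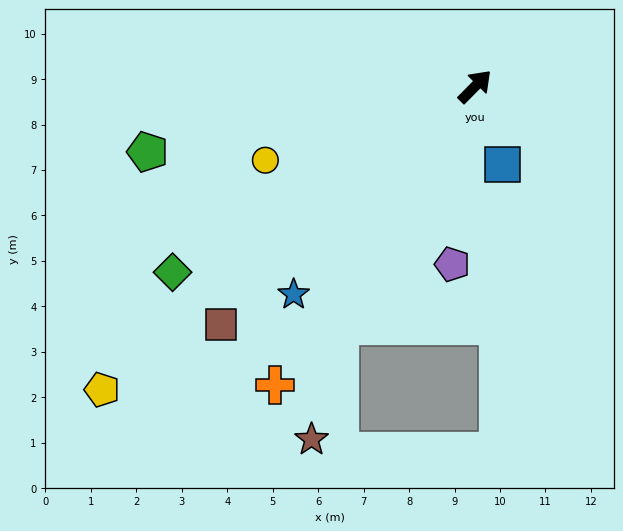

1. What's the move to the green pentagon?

turn left 146°, forward 7.3 m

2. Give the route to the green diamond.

turn left 166°, forward 7.8 m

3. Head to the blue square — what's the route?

turn right 116°, forward 1.8 m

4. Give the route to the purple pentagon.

turn right 143°, forward 3.9 m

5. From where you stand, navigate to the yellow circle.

turn left 154°, forward 4.9 m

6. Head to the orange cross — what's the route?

turn right 169°, forward 7.9 m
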